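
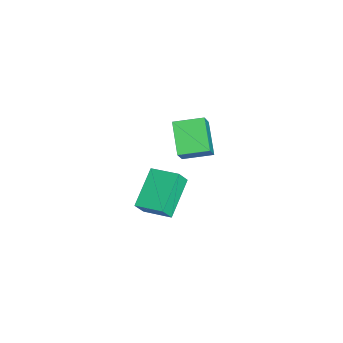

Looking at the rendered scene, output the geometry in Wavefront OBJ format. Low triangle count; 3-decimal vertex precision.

v 3.411 -1.814 -1.293
v 1.697 -1.203 -0.284
v 4.058 -0.535 -0.966
v 2.345 0.075 0.043
v 3.735 -2.175 -0.523
v 2.022 -1.565 0.486
v 4.383 -0.897 -0.196
v 2.669 -0.286 0.813
v -1.595 -0.358 -2.483
v -3.071 -0.68 -1.432
v -1.713 1.129 -2.193
v -3.189 0.807 -1.143
v -0.671 -0.527 -1.237
v -2.147 -0.849 -0.187
v -0.789 0.96 -0.948
v -2.265 0.638 0.103
f 2 4 1
f 5 2 1
f 1 4 3
f 3 5 1
f 2 8 4
f 6 2 5
f 6 8 2
f 4 8 3
f 7 5 3
f 3 8 7
f 7 6 5
f 8 6 7
f 10 12 9
f 13 10 9
f 9 12 11
f 11 13 9
f 10 16 12
f 14 10 13
f 14 16 10
f 12 16 11
f 15 13 11
f 11 16 15
f 15 14 13
f 16 14 15



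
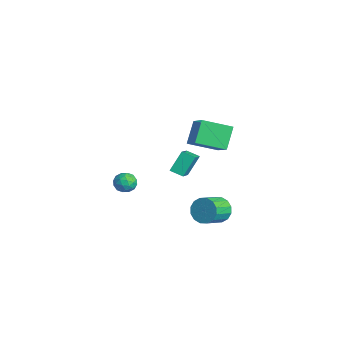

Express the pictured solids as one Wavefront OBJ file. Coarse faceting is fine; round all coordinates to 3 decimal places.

v 0.723 2.07 4.34
v 2.36 1.954 5.43
v 1.253 3.766 3.726
v 2.889 3.65 4.817
v 1.511 1.37 3.083
v 3.147 1.254 4.174
v 2.04 3.066 2.47
v 3.677 2.95 3.56
v -0.16 0.932 -0.188
v -0.515 1.814 1.023
v -1.798 1.835 -1.326
v -2.154 2.718 -0.115
v 0.394 1.562 -0.485
v 0.038 2.445 0.726
v -1.245 2.466 -1.623
v -1.6 3.348 -0.412
v 1.09 3.52 -3.431
v 1.725 3.503 -4.111
v 2.444 2.283 -3.409
v 1.81 2.3 -2.729
v 1.906 3.8 -3.779
v 2.625 2.581 -3.077
v 1.868 4.023 -3.354
v 2.588 2.804 -2.652
v 1.623 4.111 -2.949
v 2.342 2.892 -2.248
v 1.234 4.04 -2.674
v 1.954 2.821 -1.972
v 0.807 3.83 -2.601
v 1.527 2.611 -1.899
v 0.456 3.537 -2.751
v 1.175 2.317 -2.049
v 0.275 3.239 -3.083
v 0.994 2.02 -2.381
v 0.312 3.016 -3.508
v 1.032 1.797 -2.806
v 0.558 2.928 -3.912
v 1.277 1.709 -3.211
v 0.946 2.999 -4.188
v 1.666 1.78 -3.486
v 1.373 3.209 -4.261
v 2.093 1.99 -3.559
v -2.222 -0.947 -1.293
v -1.516 -0.679 -1.432
v -2.024 -1.881 -2.088
v -1.318 -1.613 -2.227
v -1.486 -1.916 -1.542
v -1.608 -1.339 -1.051
v -1.932 -1.221 -2.469
v -2.054 -0.644 -1.978
v -1.337 -0.848 -2.159
v -1.061 -1.278 -1.586
v -2.479 -1.282 -1.934
v -2.203 -1.712 -1.361
v -1.886 -0.731 -1.293
v -1.654 -1.829 -2.227
v -1.752 -2.007 -1.825
v -1.337 -1.849 -1.907
v -1.94 -1.119 -1.069
v -1.525 -0.962 -1.15
v -1.507 -1.689 -1.215
v -2.015 -1.598 -2.37
v -1.6 -1.441 -2.451
v -2.203 -0.711 -1.613
v -1.788 -0.553 -1.695
v -2.033 -0.871 -2.305
v -1.366 -0.673 -1.802
v -1.25 -1.222 -2.269
v -1.611 -0.991 -2.411
v -1.683 -0.652 -2.122
v -1.204 -0.926 -1.465
v -1.088 -1.474 -1.932
v -1.186 -1.653 -1.53
v -1.258 -1.314 -1.241
v -1.099 -1.025 -1.892
v -2.452 -1.086 -1.588
v -2.336 -1.634 -2.055
v -2.282 -1.246 -2.279
v -2.354 -0.907 -1.99
v -2.29 -1.338 -1.251
v -2.174 -1.887 -1.718
v -1.857 -1.908 -1.398
v -1.929 -1.569 -1.109
v -2.441 -1.535 -1.628
f 2 4 1
f 5 2 1
f 1 4 3
f 3 5 1
f 2 8 4
f 6 2 5
f 6 8 2
f 4 8 3
f 7 5 3
f 3 8 7
f 7 6 5
f 8 6 7
f 10 12 9
f 13 10 9
f 9 12 11
f 11 13 9
f 10 16 12
f 14 10 13
f 14 16 10
f 12 16 11
f 15 13 11
f 11 16 15
f 15 14 13
f 16 14 15
f 18 17 21
f 18 21 19
f 19 21 22
f 19 22 20
f 21 17 23
f 21 23 22
f 22 23 24
f 22 24 20
f 23 17 25
f 23 25 24
f 24 25 26
f 24 26 20
f 25 17 27
f 25 27 26
f 26 27 28
f 26 28 20
f 27 17 29
f 27 29 28
f 28 29 30
f 28 30 20
f 29 17 31
f 29 31 30
f 30 31 32
f 30 32 20
f 31 17 33
f 31 33 32
f 32 33 34
f 32 34 20
f 33 17 35
f 33 35 34
f 34 35 36
f 34 36 20
f 35 17 37
f 35 37 36
f 36 37 38
f 36 38 20
f 37 17 39
f 37 39 38
f 38 39 40
f 38 40 20
f 39 17 41
f 39 41 40
f 40 41 42
f 40 42 20
f 41 17 18
f 41 18 42
f 42 18 19
f 42 19 20
f 43 80 59
f 80 54 83
f 59 83 48
f 80 83 59
f 43 59 55
f 59 48 60
f 55 60 44
f 59 60 55
f 43 55 64
f 55 44 65
f 64 65 50
f 55 65 64
f 43 64 76
f 64 50 79
f 76 79 53
f 64 79 76
f 43 76 80
f 76 53 84
f 80 84 54
f 76 84 80
f 44 60 71
f 60 48 74
f 71 74 52
f 60 74 71
f 48 83 61
f 83 54 82
f 61 82 47
f 83 82 61
f 54 84 81
f 84 53 77
f 81 77 45
f 84 77 81
f 53 79 78
f 79 50 66
f 78 66 49
f 79 66 78
f 50 65 70
f 65 44 67
f 70 67 51
f 65 67 70
f 46 72 58
f 72 52 73
f 58 73 47
f 72 73 58
f 46 58 56
f 58 47 57
f 56 57 45
f 58 57 56
f 46 56 63
f 56 45 62
f 63 62 49
f 56 62 63
f 46 63 68
f 63 49 69
f 68 69 51
f 63 69 68
f 46 68 72
f 68 51 75
f 72 75 52
f 68 75 72
f 47 73 61
f 73 52 74
f 61 74 48
f 73 74 61
f 45 57 81
f 57 47 82
f 81 82 54
f 57 82 81
f 49 62 78
f 62 45 77
f 78 77 53
f 62 77 78
f 51 69 70
f 69 49 66
f 70 66 50
f 69 66 70
f 52 75 71
f 75 51 67
f 71 67 44
f 75 67 71



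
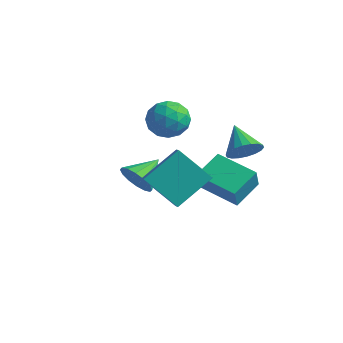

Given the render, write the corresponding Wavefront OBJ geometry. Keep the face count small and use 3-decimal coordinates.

v -1.479 -0.068 1.356
v -0.901 0.722 1.821
v -0.899 -1.202 2.559
v -0.321 -0.412 3.024
v -1.403 -0.394 3.076
v -1.761 0.307 2.332
v -0.039 -0.787 2.048
v -0.397 -0.086 1.304
v -0.011 0.277 2.249
v -0.854 0.52 2.884
v -0.946 -1 1.496
v -1.789 -0.757 2.131
v -1.241 0.427 1.483
v -0.559 -0.907 2.897
v -1.195 -0.896 2.928
v -0.855 -0.432 3.201
v -1.747 0.183 1.783
v -1.407 0.647 2.057
v -1.702 -0.009 2.794
v -0.393 -1.127 2.323
v -0.053 -0.663 2.597
v -0.945 -0.048 1.179
v -0.605 0.416 1.452
v -0.098 -0.471 1.586
v -0.378 0.629 2.008
v -0.037 -0.037 2.715
v 0.129 -0.257 2.141
v -0.082 0.155 1.704
v -0.874 0.772 2.381
v -0.533 0.105 3.088
v -1.169 0.116 3.118
v -1.379 0.528 2.681
v -0.351 0.511 2.632
v -1.267 -0.585 1.292
v -0.926 -1.252 1.999
v -0.421 -1.008 1.699
v -0.631 -0.596 1.262
v -1.763 -0.443 1.665
v -1.422 -1.109 2.372
v -1.718 -0.635 2.676
v -1.929 -0.223 2.239
v -1.449 -0.991 1.748
v 0.367 -4.013 1.008
v 1.023 -2.341 2.171
v 1.956 -3.736 -0.288
v 2.613 -2.064 0.875
v 0.867 -4.556 1.505
v 1.524 -2.884 2.668
v 2.457 -4.279 0.209
v 3.113 -2.607 1.372
v 3.141 -0.132 1.642
v 3.774 0.329 2.043
v 2.039 0.672 2.458
v 3.697 0.545 1.725
v 3.51 0.627 1.391
v 3.249 0.558 1.107
v 2.967 0.353 0.929
v 2.72 0.052 0.892
v 2.556 -0.286 1.003
v 2.508 -0.593 1.241
v 2.585 -0.809 1.558
v 2.772 -0.891 1.892
v 3.033 -0.823 2.176
v 3.315 -0.618 2.355
v 3.562 -0.316 2.392
v 3.726 0.021 2.281
v -0.142 1.144 -2.953
v 0.012 0.678 -1.782
v 0.014 2.696 -2.356
v 0.167 2.23 -1.185
v 2.033 1.05 -3.275
v 2.186 0.584 -2.104
v 2.188 2.602 -2.678
v 2.342 2.136 -1.507
v -2.79 -0.158 -2.814
v -2.507 -0.574 -1.973
v -2.55 1.318 -2.166
v -2.081 -0.523 -2.245
v -1.845 -0.375 -2.669
v -1.863 -0.169 -3.132
v -2.128 0.04 -3.51
v -2.571 0.196 -3.702
v -3.073 0.258 -3.656
v -3.498 0.207 -3.384
v -3.734 0.059 -2.96
v -3.717 -0.147 -2.497
v -3.451 -0.356 -2.119
v -3.008 -0.512 -1.927
f 1 38 17
f 38 12 41
f 17 41 6
f 38 41 17
f 1 17 13
f 17 6 18
f 13 18 2
f 17 18 13
f 1 13 22
f 13 2 23
f 22 23 8
f 13 23 22
f 1 22 34
f 22 8 37
f 34 37 11
f 22 37 34
f 1 34 38
f 34 11 42
f 38 42 12
f 34 42 38
f 2 18 29
f 18 6 32
f 29 32 10
f 18 32 29
f 6 41 19
f 41 12 40
f 19 40 5
f 41 40 19
f 12 42 39
f 42 11 35
f 39 35 3
f 42 35 39
f 11 37 36
f 37 8 24
f 36 24 7
f 37 24 36
f 8 23 28
f 23 2 25
f 28 25 9
f 23 25 28
f 4 30 16
f 30 10 31
f 16 31 5
f 30 31 16
f 4 16 14
f 16 5 15
f 14 15 3
f 16 15 14
f 4 14 21
f 14 3 20
f 21 20 7
f 14 20 21
f 4 21 26
f 21 7 27
f 26 27 9
f 21 27 26
f 4 26 30
f 26 9 33
f 30 33 10
f 26 33 30
f 5 31 19
f 31 10 32
f 19 32 6
f 31 32 19
f 3 15 39
f 15 5 40
f 39 40 12
f 15 40 39
f 7 20 36
f 20 3 35
f 36 35 11
f 20 35 36
f 9 27 28
f 27 7 24
f 28 24 8
f 27 24 28
f 10 33 29
f 33 9 25
f 29 25 2
f 33 25 29
f 44 46 43
f 47 44 43
f 43 46 45
f 45 47 43
f 44 50 46
f 48 44 47
f 48 50 44
f 46 50 45
f 49 47 45
f 45 50 49
f 49 48 47
f 50 48 49
f 52 51 54
f 52 54 53
f 54 51 55
f 54 55 53
f 55 51 56
f 55 56 53
f 56 51 57
f 56 57 53
f 57 51 58
f 57 58 53
f 58 51 59
f 58 59 53
f 59 51 60
f 59 60 53
f 60 51 61
f 60 61 53
f 61 51 62
f 61 62 53
f 62 51 63
f 62 63 53
f 63 51 64
f 63 64 53
f 64 51 65
f 64 65 53
f 65 51 66
f 65 66 53
f 66 51 52
f 66 52 53
f 68 70 67
f 71 68 67
f 67 70 69
f 69 71 67
f 68 74 70
f 72 68 71
f 72 74 68
f 70 74 69
f 73 71 69
f 69 74 73
f 73 72 71
f 74 72 73
f 76 75 78
f 76 78 77
f 78 75 79
f 78 79 77
f 79 75 80
f 79 80 77
f 80 75 81
f 80 81 77
f 81 75 82
f 81 82 77
f 82 75 83
f 82 83 77
f 83 75 84
f 83 84 77
f 84 75 85
f 84 85 77
f 85 75 86
f 85 86 77
f 86 75 87
f 86 87 77
f 87 75 88
f 87 88 77
f 88 75 76
f 88 76 77



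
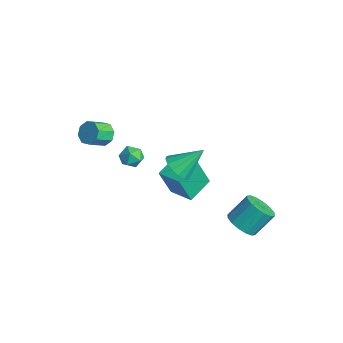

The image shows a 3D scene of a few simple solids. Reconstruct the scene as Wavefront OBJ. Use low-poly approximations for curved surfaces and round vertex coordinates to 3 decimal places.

v 0.395 -2.978 3.812
v 0.772 -2.514 3.298
v 1.428 -2.986 4.562
v 1.805 -2.522 4.048
v 1.201 -2.237 4.467
v 0.563 -2.232 4.004
v 1.637 -3.268 3.856
v 0.999 -3.263 3.393
v 1.54 -2.693 3.325
v 1.27 -2.056 3.703
v 0.93 -3.444 4.157
v 0.66 -2.807 4.535
v -1.051 0.704 -2.568
v -1.096 -0.059 -0.548
v -1.738 2.245 -2.002
v -1.783 1.482 0.018
v 0.443 1.278 -2.318
v 0.398 0.515 -0.298
v -0.244 2.819 -1.752
v -0.289 2.056 0.268
v 3.74 2.815 -2.406
v 4.432 2.248 -1.896
v 4.472 3.457 -0.604
v 3.78 4.025 -1.114
v 4.72 2.57 -2.207
v 4.761 3.78 -0.916
v 4.746 2.958 -2.571
v 4.787 4.168 -1.28
v 4.502 3.308 -2.892
v 4.543 4.518 -1.6
v 4.054 3.526 -3.081
v 4.095 4.736 -1.79
v 3.522 3.553 -3.09
v 3.562 4.763 -1.799
v 3.048 3.383 -2.916
v 3.088 4.592 -1.624
v 2.759 3.06 -2.604
v 2.8 4.27 -1.313
v 2.733 2.672 -2.24
v 2.774 3.882 -0.949
v 2.977 2.322 -1.92
v 3.018 3.532 -0.628
v 3.425 2.104 -1.73
v 3.466 3.314 -0.439
v 3.958 2.077 -1.721
v 3.998 3.287 -0.43
v -3.983 -2.19 1.601
v -3.463 -1.756 2.064
v -3.217 -2.835 2.801
v -3.737 -3.27 2.339
v -4.051 -1.74 2.283
v -3.805 -2.819 3.021
v -4.599 -1.988 2.103
v -4.353 -3.067 2.841
v -4.786 -2.354 1.629
v -4.54 -3.433 2.367
v -4.503 -2.625 1.139
v -4.257 -3.704 1.876
v -3.915 -2.641 0.919
v -3.669 -3.72 1.657
v -3.367 -2.393 1.099
v -3.121 -3.472 1.837
v -3.18 -2.027 1.573
v -2.934 -3.106 2.311
v 1.98 -0.348 2.664
v 2.778 -0.071 2.148
v 2.32 1.108 3.976
v 2.39 0.2 1.949
v 1.893 0.323 1.941
v 1.419 0.266 2.127
v 1.095 0.045 2.457
v 1.008 -0.282 2.842
v 1.181 -0.626 3.18
v 1.569 -0.896 3.379
v 2.066 -1.02 3.386
v 2.54 -0.963 3.2
v 2.864 -0.742 2.871
v 2.951 -0.415 2.486
f 1 12 6
f 1 6 2
f 1 2 8
f 1 8 11
f 1 11 12
f 2 6 10
f 6 12 5
f 12 11 3
f 11 8 7
f 8 2 9
f 4 10 5
f 4 5 3
f 4 3 7
f 4 7 9
f 4 9 10
f 5 10 6
f 3 5 12
f 7 3 11
f 9 7 8
f 10 9 2
f 14 16 13
f 17 14 13
f 13 16 15
f 15 17 13
f 14 20 16
f 18 14 17
f 18 20 14
f 16 20 15
f 19 17 15
f 15 20 19
f 19 18 17
f 20 18 19
f 22 21 25
f 22 25 23
f 23 25 26
f 23 26 24
f 25 21 27
f 25 27 26
f 26 27 28
f 26 28 24
f 27 21 29
f 27 29 28
f 28 29 30
f 28 30 24
f 29 21 31
f 29 31 30
f 30 31 32
f 30 32 24
f 31 21 33
f 31 33 32
f 32 33 34
f 32 34 24
f 33 21 35
f 33 35 34
f 34 35 36
f 34 36 24
f 35 21 37
f 35 37 36
f 36 37 38
f 36 38 24
f 37 21 39
f 37 39 38
f 38 39 40
f 38 40 24
f 39 21 41
f 39 41 40
f 40 41 42
f 40 42 24
f 41 21 43
f 41 43 42
f 42 43 44
f 42 44 24
f 43 21 45
f 43 45 44
f 44 45 46
f 44 46 24
f 45 21 22
f 45 22 46
f 46 22 23
f 46 23 24
f 48 47 51
f 48 51 49
f 49 51 52
f 49 52 50
f 51 47 53
f 51 53 52
f 52 53 54
f 52 54 50
f 53 47 55
f 53 55 54
f 54 55 56
f 54 56 50
f 55 47 57
f 55 57 56
f 56 57 58
f 56 58 50
f 57 47 59
f 57 59 58
f 58 59 60
f 58 60 50
f 59 47 61
f 59 61 60
f 60 61 62
f 60 62 50
f 61 47 63
f 61 63 62
f 62 63 64
f 62 64 50
f 63 47 48
f 63 48 64
f 64 48 49
f 64 49 50
f 66 65 68
f 66 68 67
f 68 65 69
f 68 69 67
f 69 65 70
f 69 70 67
f 70 65 71
f 70 71 67
f 71 65 72
f 71 72 67
f 72 65 73
f 72 73 67
f 73 65 74
f 73 74 67
f 74 65 75
f 74 75 67
f 75 65 76
f 75 76 67
f 76 65 77
f 76 77 67
f 77 65 78
f 77 78 67
f 78 65 66
f 78 66 67



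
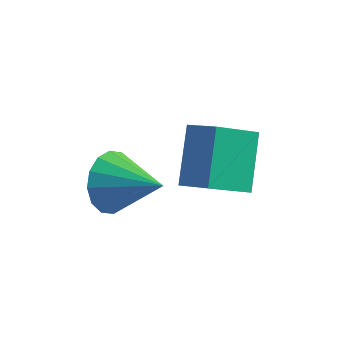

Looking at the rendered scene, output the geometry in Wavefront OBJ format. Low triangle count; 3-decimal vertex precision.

v 0.447 -3.309 2.348
v 1.352 -3.58 2.807
v 0.152 -2.06 3.667
v 1.057 -2.33 4.125
v 1.203 -2.23 1.495
v 2.108 -2.5 1.953
v 0.908 -0.98 2.813
v 1.813 -1.251 3.272
v -1.833 -2.442 0.866
v -1.443 -1.935 0.097
v -0.247 -2.678 1.514
v -1.538 -1.577 0.459
v -1.712 -1.451 0.93
v -1.918 -1.591 1.383
v -2.102 -1.958 1.698
v -2.213 -2.455 1.79
v -2.223 -2.949 1.634
v -2.128 -3.306 1.272
v -1.954 -3.433 0.801
v -1.748 -3.293 0.348
v -1.564 -2.926 0.033
v -1.453 -2.429 -0.059
f 2 4 1
f 5 2 1
f 1 4 3
f 3 5 1
f 2 8 4
f 6 2 5
f 6 8 2
f 4 8 3
f 7 5 3
f 3 8 7
f 7 6 5
f 8 6 7
f 10 9 12
f 10 12 11
f 12 9 13
f 12 13 11
f 13 9 14
f 13 14 11
f 14 9 15
f 14 15 11
f 15 9 16
f 15 16 11
f 16 9 17
f 16 17 11
f 17 9 18
f 17 18 11
f 18 9 19
f 18 19 11
f 19 9 20
f 19 20 11
f 20 9 21
f 20 21 11
f 21 9 22
f 21 22 11
f 22 9 10
f 22 10 11



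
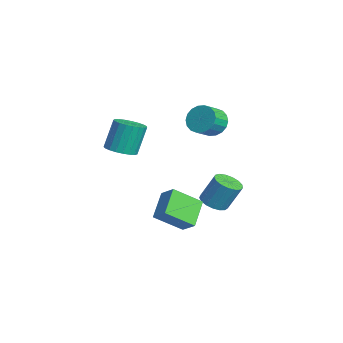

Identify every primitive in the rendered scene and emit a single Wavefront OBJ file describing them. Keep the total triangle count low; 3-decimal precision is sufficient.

v -4.136 3.072 2.337
v -3.743 2.758 1.519
v -3.131 1.894 2.146
v -3.524 2.208 2.963
v -3.463 3.052 1.652
v -2.851 2.188 2.279
v -3.317 3.351 1.921
v -2.705 2.486 2.547
v -3.332 3.594 2.272
v -2.721 2.729 2.898
v -3.507 3.733 2.636
v -2.896 2.869 3.262
v -3.807 3.742 2.941
v -3.195 2.878 3.567
v -4.171 3.618 3.126
v -3.56 2.754 3.752
v -4.529 3.386 3.154
v -3.917 2.522 3.781
v -4.809 3.092 3.021
v -4.197 2.228 3.648
v -4.955 2.794 2.753
v -4.343 1.929 3.379
v -4.939 2.551 2.402
v -4.328 1.686 3.028
v -4.764 2.411 2.038
v -4.153 1.547 2.664
v -4.465 2.402 1.733
v -3.853 1.538 2.359
v -4.1 2.526 1.548
v -3.489 1.662 2.174
v -2.091 2.575 -2.727
v -1.258 2.68 -2.913
v -0.996 3.429 -1.319
v -1.829 3.325 -1.133
v -1.433 3.027 -3.047
v -1.172 3.777 -1.454
v -1.759 3.271 -3.108
v -1.498 4.02 -1.515
v -2.161 3.355 -3.082
v -1.9 4.105 -1.489
v -2.547 3.261 -2.974
v -2.286 4.01 -1.381
v -2.828 3.009 -2.81
v -2.567 3.759 -1.217
v -2.941 2.659 -2.626
v -2.679 3.408 -1.033
v -2.858 2.289 -2.466
v -2.597 3.038 -0.873
v -2.6 1.984 -2.365
v -2.339 2.734 -0.772
v -2.225 1.815 -2.347
v -1.964 2.565 -0.754
v -1.82 1.82 -2.416
v -1.558 2.57 -0.823
v -1.476 1.999 -2.556
v -1.214 2.748 -0.963
v -1.273 2.309 -2.735
v -1.012 3.058 -1.142
v 0.403 -3.018 3.105
v 1.271 -3.085 3.294
v 0.944 -2.489 5.004
v 0.077 -2.422 4.815
v 1.246 -2.737 3.168
v 0.919 -2.142 4.878
v 1.075 -2.439 3.032
v 0.748 -1.843 4.742
v 0.789 -2.24 2.908
v 0.462 -1.645 4.618
v 0.435 -2.176 2.818
v 0.109 -1.581 4.528
v 0.077 -2.257 2.778
v -0.25 -1.662 4.488
v -0.226 -2.47 2.794
v -0.552 -1.875 4.504
v -0.419 -2.778 2.864
v -0.746 -2.182 4.574
v -0.47 -3.127 2.976
v -0.797 -2.531 4.686
v -0.371 -3.457 3.11
v -0.697 -2.862 4.82
v -0.137 -3.711 3.243
v -0.464 -3.116 4.953
v 0.19 -3.846 3.352
v -0.137 -3.25 5.062
v 0.554 -3.837 3.419
v 0.227 -3.241 5.129
v 0.892 -3.686 3.431
v 0.565 -3.091 5.141
v 1.145 -3.42 3.387
v 0.819 -2.825 5.097
v 1.765 0.318 -0.664
v 1.719 -1.212 0.428
v 2.525 0.748 -0.028
v 2.479 -0.782 1.063
v 3.001 -0.418 -1.643
v 2.955 -1.948 -0.552
v 3.761 0.012 -1.008
v 3.715 -1.518 0.084
f 2 1 5
f 2 5 3
f 3 5 6
f 3 6 4
f 5 1 7
f 5 7 6
f 6 7 8
f 6 8 4
f 7 1 9
f 7 9 8
f 8 9 10
f 8 10 4
f 9 1 11
f 9 11 10
f 10 11 12
f 10 12 4
f 11 1 13
f 11 13 12
f 12 13 14
f 12 14 4
f 13 1 15
f 13 15 14
f 14 15 16
f 14 16 4
f 15 1 17
f 15 17 16
f 16 17 18
f 16 18 4
f 17 1 19
f 17 19 18
f 18 19 20
f 18 20 4
f 19 1 21
f 19 21 20
f 20 21 22
f 20 22 4
f 21 1 23
f 21 23 22
f 22 23 24
f 22 24 4
f 23 1 25
f 23 25 24
f 24 25 26
f 24 26 4
f 25 1 27
f 25 27 26
f 26 27 28
f 26 28 4
f 27 1 29
f 27 29 28
f 28 29 30
f 28 30 4
f 29 1 2
f 29 2 30
f 30 2 3
f 30 3 4
f 32 31 35
f 32 35 33
f 33 35 36
f 33 36 34
f 35 31 37
f 35 37 36
f 36 37 38
f 36 38 34
f 37 31 39
f 37 39 38
f 38 39 40
f 38 40 34
f 39 31 41
f 39 41 40
f 40 41 42
f 40 42 34
f 41 31 43
f 41 43 42
f 42 43 44
f 42 44 34
f 43 31 45
f 43 45 44
f 44 45 46
f 44 46 34
f 45 31 47
f 45 47 46
f 46 47 48
f 46 48 34
f 47 31 49
f 47 49 48
f 48 49 50
f 48 50 34
f 49 31 51
f 49 51 50
f 50 51 52
f 50 52 34
f 51 31 53
f 51 53 52
f 52 53 54
f 52 54 34
f 53 31 55
f 53 55 54
f 54 55 56
f 54 56 34
f 55 31 57
f 55 57 56
f 56 57 58
f 56 58 34
f 57 31 32
f 57 32 58
f 58 32 33
f 58 33 34
f 60 59 63
f 60 63 61
f 61 63 64
f 61 64 62
f 63 59 65
f 63 65 64
f 64 65 66
f 64 66 62
f 65 59 67
f 65 67 66
f 66 67 68
f 66 68 62
f 67 59 69
f 67 69 68
f 68 69 70
f 68 70 62
f 69 59 71
f 69 71 70
f 70 71 72
f 70 72 62
f 71 59 73
f 71 73 72
f 72 73 74
f 72 74 62
f 73 59 75
f 73 75 74
f 74 75 76
f 74 76 62
f 75 59 77
f 75 77 76
f 76 77 78
f 76 78 62
f 77 59 79
f 77 79 78
f 78 79 80
f 78 80 62
f 79 59 81
f 79 81 80
f 80 81 82
f 80 82 62
f 81 59 83
f 81 83 82
f 82 83 84
f 82 84 62
f 83 59 85
f 83 85 84
f 84 85 86
f 84 86 62
f 85 59 87
f 85 87 86
f 86 87 88
f 86 88 62
f 87 59 89
f 87 89 88
f 88 89 90
f 88 90 62
f 89 59 60
f 89 60 90
f 90 60 61
f 90 61 62
f 92 94 91
f 95 92 91
f 91 94 93
f 93 95 91
f 92 98 94
f 96 92 95
f 96 98 92
f 94 98 93
f 97 95 93
f 93 98 97
f 97 96 95
f 98 96 97



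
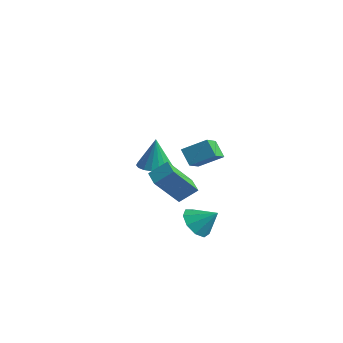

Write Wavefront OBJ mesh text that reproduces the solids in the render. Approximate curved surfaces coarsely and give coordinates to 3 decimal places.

v -4.027 2.392 -2.864
v -3.332 2.824 -2.905
v -3.953 2.428 -1.216
v -3.588 3.083 -2.899
v -3.932 3.206 -2.886
v -4.294 3.167 -2.869
v -4.604 2.975 -2.851
v -4.799 2.667 -2.835
v -4.842 2.305 -2.825
v -4.723 1.959 -2.823
v -4.466 1.7 -2.829
v -4.123 1.578 -2.842
v -3.76 1.616 -2.859
v -3.451 1.809 -2.877
v -3.255 2.117 -2.893
v -3.213 2.479 -2.903
v -2.604 2.4 -4.019
v -2.697 1.121 -2.577
v -2.173 3.135 -3.34
v -2.265 1.856 -1.898
v -1.715 2.084 -4.242
v -1.807 0.805 -2.8
v -1.283 2.819 -3.563
v -1.376 1.54 -2.121
v 1.503 0.647 -3.898
v 2.128 0.118 -4.162
v 2.277 1.193 -3.162
v 2.113 0.598 -4.503
v 1.813 1.1 -4.56
v 1.367 1.39 -4.308
v 0.986 1.333 -3.864
v 0.846 0.954 -3.436
v 1.014 0.431 -3.224
v 1.411 0.009 -3.328
v 1.851 -0.114 -3.698
v 0.554 1.002 -0.043
v 1.295 1.796 0.575
v 1.159 0.996 -0.762
v 1.901 1.79 -0.144
v 1.099 0.13 0.424
v 1.841 0.924 1.042
v 1.705 0.124 -0.295
v 2.446 0.918 0.323
f 2 1 4
f 2 4 3
f 4 1 5
f 4 5 3
f 5 1 6
f 5 6 3
f 6 1 7
f 6 7 3
f 7 1 8
f 7 8 3
f 8 1 9
f 8 9 3
f 9 1 10
f 9 10 3
f 10 1 11
f 10 11 3
f 11 1 12
f 11 12 3
f 12 1 13
f 12 13 3
f 13 1 14
f 13 14 3
f 14 1 15
f 14 15 3
f 15 1 16
f 15 16 3
f 16 1 2
f 16 2 3
f 18 20 17
f 21 18 17
f 17 20 19
f 19 21 17
f 18 24 20
f 22 18 21
f 22 24 18
f 20 24 19
f 23 21 19
f 19 24 23
f 23 22 21
f 24 22 23
f 26 25 28
f 26 28 27
f 28 25 29
f 28 29 27
f 29 25 30
f 29 30 27
f 30 25 31
f 30 31 27
f 31 25 32
f 31 32 27
f 32 25 33
f 32 33 27
f 33 25 34
f 33 34 27
f 34 25 35
f 34 35 27
f 35 25 26
f 35 26 27
f 37 39 36
f 40 37 36
f 36 39 38
f 38 40 36
f 37 43 39
f 41 37 40
f 41 43 37
f 39 43 38
f 42 40 38
f 38 43 42
f 42 41 40
f 43 41 42



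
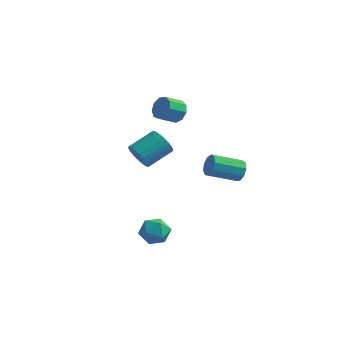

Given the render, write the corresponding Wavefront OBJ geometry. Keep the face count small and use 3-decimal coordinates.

v -0.859 1.656 3.243
v -0.369 1.704 3.847
v -1.051 0.932 4.462
v -1.541 0.884 3.857
v -0.749 2.076 3.891
v -1.431 1.303 4.506
v -1.181 2.251 3.632
v -1.864 1.478 4.246
v -1.463 2.147 3.19
v -2.145 1.375 3.805
v -1.461 1.814 2.773
v -2.143 1.042 3.388
v -1.178 1.408 2.576
v -1.86 0.635 3.191
v -0.746 1.117 2.691
v -1.428 0.344 3.305
v -0.366 1.079 3.064
v -1.048 0.306 3.678
v -0.217 1.311 3.52
v -0.899 0.538 4.135
v -0.554 -1.76 -3.309
v 0.243 -2.146 -3.698
v -1.423 -2.874 -3.982
v -0.626 -3.26 -4.371
v -0.768 -3.306 -3.415
v -0.232 -2.618 -2.999
v -0.948 -2.402 -4.681
v -0.412 -1.714 -4.265
v -0.001 -2.543 -4.546
v 0.11 -3.102 -3.764
v -1.29 -1.918 -3.916
v -1.179 -2.477 -3.134
v -3.053 1.262 -0.742
v -2.539 1.298 -1.48
v -1.594 2.635 -0.757
v -2.107 2.598 -0.018
v -2.795 1.524 -1.563
v -1.85 2.861 -0.84
v -3.09 1.71 -1.521
v -2.145 3.047 -0.798
v -3.379 1.827 -1.361
v -2.434 3.164 -0.637
v -3.619 1.859 -1.106
v -2.674 3.196 -0.382
v -3.772 1.799 -0.796
v -2.827 3.136 -0.072
v -3.816 1.658 -0.477
v -2.871 2.995 0.246
v -3.744 1.456 -0.199
v -2.798 2.793 0.524
v -3.566 1.225 -0.003
v -2.621 2.562 0.72
v -3.31 0.999 0.08
v -2.365 2.336 0.803
v -3.015 0.813 0.038
v -2.07 2.15 0.761
v -2.726 0.696 -0.123
v -1.781 2.033 0.601
v -2.486 0.664 -0.378
v -1.541 2.001 0.346
v -2.333 0.724 -0.688
v -1.388 2.061 0.036
v -2.289 0.865 -1.006
v -1.344 2.202 -0.283
v -2.362 1.067 -1.284
v -1.416 2.404 -0.561
v 2.779 1.826 -0.863
v 3.228 1.517 -0.377
v 1.749 0.544 0.368
v 1.301 0.854 -0.117
v 3.042 1.942 -0.191
v 1.564 0.969 0.554
v 2.733 2.312 -0.32
v 1.255 1.34 0.425
v 2.446 2.456 -0.702
v 0.968 1.483 0.043
v 2.315 2.305 -1.16
v 0.836 1.332 -0.415
v 2.401 1.93 -1.478
v 0.922 0.957 -0.733
v 2.664 1.506 -1.509
v 1.186 0.534 -0.763
v 2.981 1.233 -1.237
v 1.503 0.26 -0.491
v 3.204 1.237 -0.79
v 1.725 0.264 -0.045
f 2 1 5
f 2 5 3
f 3 5 6
f 3 6 4
f 5 1 7
f 5 7 6
f 6 7 8
f 6 8 4
f 7 1 9
f 7 9 8
f 8 9 10
f 8 10 4
f 9 1 11
f 9 11 10
f 10 11 12
f 10 12 4
f 11 1 13
f 11 13 12
f 12 13 14
f 12 14 4
f 13 1 15
f 13 15 14
f 14 15 16
f 14 16 4
f 15 1 17
f 15 17 16
f 16 17 18
f 16 18 4
f 17 1 19
f 17 19 18
f 18 19 20
f 18 20 4
f 19 1 2
f 19 2 20
f 20 2 3
f 20 3 4
f 21 32 26
f 21 26 22
f 21 22 28
f 21 28 31
f 21 31 32
f 22 26 30
f 26 32 25
f 32 31 23
f 31 28 27
f 28 22 29
f 24 30 25
f 24 25 23
f 24 23 27
f 24 27 29
f 24 29 30
f 25 30 26
f 23 25 32
f 27 23 31
f 29 27 28
f 30 29 22
f 34 33 37
f 34 37 35
f 35 37 38
f 35 38 36
f 37 33 39
f 37 39 38
f 38 39 40
f 38 40 36
f 39 33 41
f 39 41 40
f 40 41 42
f 40 42 36
f 41 33 43
f 41 43 42
f 42 43 44
f 42 44 36
f 43 33 45
f 43 45 44
f 44 45 46
f 44 46 36
f 45 33 47
f 45 47 46
f 46 47 48
f 46 48 36
f 47 33 49
f 47 49 48
f 48 49 50
f 48 50 36
f 49 33 51
f 49 51 50
f 50 51 52
f 50 52 36
f 51 33 53
f 51 53 52
f 52 53 54
f 52 54 36
f 53 33 55
f 53 55 54
f 54 55 56
f 54 56 36
f 55 33 57
f 55 57 56
f 56 57 58
f 56 58 36
f 57 33 59
f 57 59 58
f 58 59 60
f 58 60 36
f 59 33 61
f 59 61 60
f 60 61 62
f 60 62 36
f 61 33 63
f 61 63 62
f 62 63 64
f 62 64 36
f 63 33 65
f 63 65 64
f 64 65 66
f 64 66 36
f 65 33 34
f 65 34 66
f 66 34 35
f 66 35 36
f 68 67 71
f 68 71 69
f 69 71 72
f 69 72 70
f 71 67 73
f 71 73 72
f 72 73 74
f 72 74 70
f 73 67 75
f 73 75 74
f 74 75 76
f 74 76 70
f 75 67 77
f 75 77 76
f 76 77 78
f 76 78 70
f 77 67 79
f 77 79 78
f 78 79 80
f 78 80 70
f 79 67 81
f 79 81 80
f 80 81 82
f 80 82 70
f 81 67 83
f 81 83 82
f 82 83 84
f 82 84 70
f 83 67 85
f 83 85 84
f 84 85 86
f 84 86 70
f 85 67 68
f 85 68 86
f 86 68 69
f 86 69 70



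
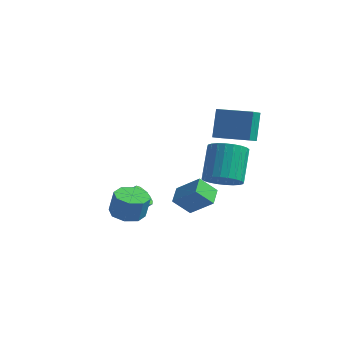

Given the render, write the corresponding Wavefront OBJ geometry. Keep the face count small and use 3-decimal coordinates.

v -0.821 -0.008 -3.326
v -0.134 0.555 -3.522
v 0.288 0.492 -2.231
v -0.399 -0.072 -2.034
v -0.707 0.895 -3.319
v -0.285 0.831 -2.027
v -1.347 0.705 -3.119
v -0.925 0.642 -1.827
v -1.679 0.098 -3.04
v -1.257 0.034 -1.749
v -1.508 -0.572 -3.129
v -1.086 -0.635 -1.838
v -0.935 -0.911 -3.333
v -0.513 -0.975 -2.041
v -0.295 -0.722 -3.533
v 0.127 -0.785 -2.241
v 0.037 -0.114 -3.611
v 0.459 -0.178 -2.32
v 3.01 1.861 2.119
v 2.758 2.391 3.746
v 2.638 2.796 1.756
v 2.386 3.327 3.383
v 4.714 2.553 2.157
v 4.462 3.084 3.784
v 4.342 3.489 1.794
v 4.09 4.019 3.421
v 0.574 3.22 -2.984
v 0.127 2.433 -2.108
v 1.849 3.506 -2.077
v 1.402 2.718 -1.201
v 1.118 2.362 -3.479
v 0.671 1.574 -2.603
v 2.393 2.647 -2.572
v 1.946 1.86 -1.696
v 3.952 1.572 -0.401
v 4.876 1.47 -0.032
v 4.292 2.486 1.71
v 3.368 2.588 1.341
v 4.906 1.811 -0.221
v 4.322 2.826 1.522
v 4.791 2.115 -0.436
v 4.207 3.13 1.306
v 4.549 2.336 -0.647
v 3.965 3.352 1.096
v 4.215 2.441 -0.82
v 3.631 3.457 0.923
v 3.842 2.414 -0.929
v 3.258 3.43 0.814
v 3.485 2.259 -0.958
v 2.901 3.275 0.785
v 3.199 1.999 -0.902
v 2.615 3.015 0.84
v 3.028 1.674 -0.77
v 2.444 2.69 0.972
v 2.998 1.334 -0.582
v 2.414 2.349 1.161
v 3.113 1.03 -0.366
v 2.529 2.045 1.376
v 3.355 0.808 -0.156
v 2.771 1.824 1.587
v 3.689 0.703 0.017
v 3.105 1.719 1.76
v 4.062 0.73 0.126
v 3.478 1.746 1.869
v 4.419 0.885 0.155
v 3.835 1.901 1.898
v 4.705 1.145 0.1
v 4.121 2.161 1.842
v -2.395 1.25 -3.661
v -1.999 1.452 -4.227
v -1.169 2.072 -3.425
v -1.565 1.87 -2.859
v -2.273 1.745 -4.17
v -1.444 2.365 -3.368
v -2.586 1.881 -3.951
v -1.757 2.501 -3.149
v -2.839 1.816 -3.64
v -2.009 2.437 -2.838
v -2.95 1.572 -3.335
v -2.121 2.192 -2.534
v -2.885 1.226 -3.134
v -2.056 1.846 -2.333
v -2.665 0.887 -3.101
v -1.835 1.507 -2.299
v -2.358 0.663 -3.245
v -1.529 1.284 -2.443
v -2.064 0.626 -3.521
v -1.234 1.246 -2.719
v -1.874 0.787 -3.842
v -1.044 1.407 -3.04
v -1.85 1.095 -4.105
v -1.02 1.715 -3.303
f 2 1 5
f 2 5 3
f 3 5 6
f 3 6 4
f 5 1 7
f 5 7 6
f 6 7 8
f 6 8 4
f 7 1 9
f 7 9 8
f 8 9 10
f 8 10 4
f 9 1 11
f 9 11 10
f 10 11 12
f 10 12 4
f 11 1 13
f 11 13 12
f 12 13 14
f 12 14 4
f 13 1 15
f 13 15 14
f 14 15 16
f 14 16 4
f 15 1 17
f 15 17 16
f 16 17 18
f 16 18 4
f 17 1 2
f 17 2 18
f 18 2 3
f 18 3 4
f 20 22 19
f 23 20 19
f 19 22 21
f 21 23 19
f 20 26 22
f 24 20 23
f 24 26 20
f 22 26 21
f 25 23 21
f 21 26 25
f 25 24 23
f 26 24 25
f 28 30 27
f 31 28 27
f 27 30 29
f 29 31 27
f 28 34 30
f 32 28 31
f 32 34 28
f 30 34 29
f 33 31 29
f 29 34 33
f 33 32 31
f 34 32 33
f 36 35 39
f 36 39 37
f 37 39 40
f 37 40 38
f 39 35 41
f 39 41 40
f 40 41 42
f 40 42 38
f 41 35 43
f 41 43 42
f 42 43 44
f 42 44 38
f 43 35 45
f 43 45 44
f 44 45 46
f 44 46 38
f 45 35 47
f 45 47 46
f 46 47 48
f 46 48 38
f 47 35 49
f 47 49 48
f 48 49 50
f 48 50 38
f 49 35 51
f 49 51 50
f 50 51 52
f 50 52 38
f 51 35 53
f 51 53 52
f 52 53 54
f 52 54 38
f 53 35 55
f 53 55 54
f 54 55 56
f 54 56 38
f 55 35 57
f 55 57 56
f 56 57 58
f 56 58 38
f 57 35 59
f 57 59 58
f 58 59 60
f 58 60 38
f 59 35 61
f 59 61 60
f 60 61 62
f 60 62 38
f 61 35 63
f 61 63 62
f 62 63 64
f 62 64 38
f 63 35 65
f 63 65 64
f 64 65 66
f 64 66 38
f 65 35 67
f 65 67 66
f 66 67 68
f 66 68 38
f 67 35 36
f 67 36 68
f 68 36 37
f 68 37 38
f 70 69 73
f 70 73 71
f 71 73 74
f 71 74 72
f 73 69 75
f 73 75 74
f 74 75 76
f 74 76 72
f 75 69 77
f 75 77 76
f 76 77 78
f 76 78 72
f 77 69 79
f 77 79 78
f 78 79 80
f 78 80 72
f 79 69 81
f 79 81 80
f 80 81 82
f 80 82 72
f 81 69 83
f 81 83 82
f 82 83 84
f 82 84 72
f 83 69 85
f 83 85 84
f 84 85 86
f 84 86 72
f 85 69 87
f 85 87 86
f 86 87 88
f 86 88 72
f 87 69 89
f 87 89 88
f 88 89 90
f 88 90 72
f 89 69 91
f 89 91 90
f 90 91 92
f 90 92 72
f 91 69 70
f 91 70 92
f 92 70 71
f 92 71 72



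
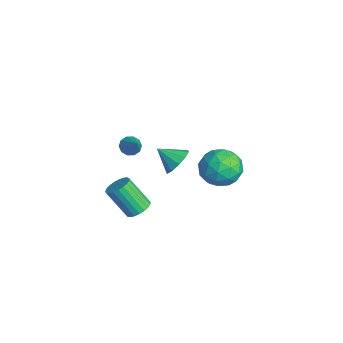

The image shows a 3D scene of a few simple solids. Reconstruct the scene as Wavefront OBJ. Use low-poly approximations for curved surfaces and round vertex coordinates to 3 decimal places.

v -2.483 -0.65 -3.927
v -1.839 -0.506 -3.57
v -2.513 -1.446 -1.976
v -3.157 -1.59 -2.333
v -2.012 -0.257 -3.496
v -2.686 -1.197 -1.902
v -2.266 -0.076 -3.497
v -2.939 -1.016 -1.902
v -2.557 0.006 -3.571
v -3.231 -0.934 -1.977
v -2.836 -0.025 -3.708
v -3.51 -0.966 -2.113
v -3.053 -0.165 -3.882
v -3.727 -1.105 -2.288
v -3.173 -0.388 -4.064
v -3.846 -1.329 -2.47
v -3.172 -0.657 -4.223
v -3.846 -1.597 -2.628
v -3.053 -0.924 -4.33
v -3.727 -1.865 -2.736
v -2.835 -1.144 -4.368
v -3.509 -2.085 -2.773
v -2.556 -1.279 -4.329
v -3.23 -2.219 -2.735
v -2.265 -1.304 -4.221
v -2.939 -2.245 -2.627
v -2.011 -1.217 -4.062
v -2.685 -2.157 -2.468
v -1.839 -1.031 -3.88
v -2.513 -1.972 -2.286
v -1.778 -0.78 -3.706
v -2.452 -1.72 -2.112
v -0.211 -1.613 3.148
v 0.046 -1.199 2.834
v 0.851 -1.527 4.132
v -0.179 -1.04 3.063
v -0.416 -1.1 3.325
v -0.575 -1.356 3.519
v -0.595 -1.71 3.572
v -0.469 -2.027 3.463
v -0.244 -2.186 3.234
v -0.006 -2.126 2.972
v 0.153 -1.87 2.777
v 0.173 -1.516 2.725
v -1.556 3.495 -1.217
v -1.002 4.395 -0.589
v -0.898 2.165 0.109
v -0.344 3.065 0.737
v -1.572 3 0.711
v -1.979 3.822 -0.109
v 0.079 2.738 -0.371
v -0.328 3.56 -1.191
v 0.009 3.928 -0.066
v -1.012 4.09 0.602
v -0.888 2.47 -1.082
v -1.909 2.632 -0.414
v -1.337 4.062 -1.02
v -0.563 2.498 0.54
v -1.285 2.46 0.524
v -0.959 2.989 0.893
v -1.911 3.725 -0.738
v -1.585 4.254 -0.368
v -1.92 3.434 0.395
v -0.315 2.306 -0.112
v 0.011 2.835 0.258
v -0.941 3.571 -1.373
v -0.615 4.1 -1.004
v 0.02 3.126 -0.875
v -0.417 4.316 -0.343
v -0.03 3.534 0.437
v 0.218 3.342 -0.214
v -0.021 3.825 -0.696
v -1.017 4.412 0.05
v -0.63 3.63 0.83
v -1.352 3.591 0.814
v -1.591 4.075 0.332
v -0.423 4.137 0.358
v -1.27 2.93 -1.31
v -0.883 2.148 -0.53
v -0.309 2.485 -0.812
v -0.548 2.969 -1.294
v -1.87 3.026 -0.917
v -1.483 2.244 -0.137
v -1.879 2.735 0.216
v -2.118 3.218 -0.266
v -1.477 2.423 -0.838
v -2.748 1.518 -0.824
v -1.975 1.002 -0.814
v -3.372 0.602 -0.036
v -1.951 1.367 -0.37
v -2.231 1.789 -0.1
v -2.709 2.109 -0.106
v -3.202 2.202 -0.387
v -3.522 2.035 -0.834
v -3.546 1.67 -1.278
v -3.265 1.248 -1.548
v -2.788 0.928 -1.542
v -2.295 0.835 -1.261
f 2 1 5
f 2 5 3
f 3 5 6
f 3 6 4
f 5 1 7
f 5 7 6
f 6 7 8
f 6 8 4
f 7 1 9
f 7 9 8
f 8 9 10
f 8 10 4
f 9 1 11
f 9 11 10
f 10 11 12
f 10 12 4
f 11 1 13
f 11 13 12
f 12 13 14
f 12 14 4
f 13 1 15
f 13 15 14
f 14 15 16
f 14 16 4
f 15 1 17
f 15 17 16
f 16 17 18
f 16 18 4
f 17 1 19
f 17 19 18
f 18 19 20
f 18 20 4
f 19 1 21
f 19 21 20
f 20 21 22
f 20 22 4
f 21 1 23
f 21 23 22
f 22 23 24
f 22 24 4
f 23 1 25
f 23 25 24
f 24 25 26
f 24 26 4
f 25 1 27
f 25 27 26
f 26 27 28
f 26 28 4
f 27 1 29
f 27 29 28
f 28 29 30
f 28 30 4
f 29 1 31
f 29 31 30
f 30 31 32
f 30 32 4
f 31 1 2
f 31 2 32
f 32 2 3
f 32 3 4
f 34 33 36
f 34 36 35
f 36 33 37
f 36 37 35
f 37 33 38
f 37 38 35
f 38 33 39
f 38 39 35
f 39 33 40
f 39 40 35
f 40 33 41
f 40 41 35
f 41 33 42
f 41 42 35
f 42 33 43
f 42 43 35
f 43 33 44
f 43 44 35
f 44 33 34
f 44 34 35
f 45 82 61
f 82 56 85
f 61 85 50
f 82 85 61
f 45 61 57
f 61 50 62
f 57 62 46
f 61 62 57
f 45 57 66
f 57 46 67
f 66 67 52
f 57 67 66
f 45 66 78
f 66 52 81
f 78 81 55
f 66 81 78
f 45 78 82
f 78 55 86
f 82 86 56
f 78 86 82
f 46 62 73
f 62 50 76
f 73 76 54
f 62 76 73
f 50 85 63
f 85 56 84
f 63 84 49
f 85 84 63
f 56 86 83
f 86 55 79
f 83 79 47
f 86 79 83
f 55 81 80
f 81 52 68
f 80 68 51
f 81 68 80
f 52 67 72
f 67 46 69
f 72 69 53
f 67 69 72
f 48 74 60
f 74 54 75
f 60 75 49
f 74 75 60
f 48 60 58
f 60 49 59
f 58 59 47
f 60 59 58
f 48 58 65
f 58 47 64
f 65 64 51
f 58 64 65
f 48 65 70
f 65 51 71
f 70 71 53
f 65 71 70
f 48 70 74
f 70 53 77
f 74 77 54
f 70 77 74
f 49 75 63
f 75 54 76
f 63 76 50
f 75 76 63
f 47 59 83
f 59 49 84
f 83 84 56
f 59 84 83
f 51 64 80
f 64 47 79
f 80 79 55
f 64 79 80
f 53 71 72
f 71 51 68
f 72 68 52
f 71 68 72
f 54 77 73
f 77 53 69
f 73 69 46
f 77 69 73
f 88 87 90
f 88 90 89
f 90 87 91
f 90 91 89
f 91 87 92
f 91 92 89
f 92 87 93
f 92 93 89
f 93 87 94
f 93 94 89
f 94 87 95
f 94 95 89
f 95 87 96
f 95 96 89
f 96 87 97
f 96 97 89
f 97 87 98
f 97 98 89
f 98 87 88
f 98 88 89



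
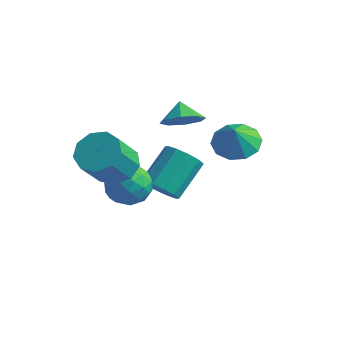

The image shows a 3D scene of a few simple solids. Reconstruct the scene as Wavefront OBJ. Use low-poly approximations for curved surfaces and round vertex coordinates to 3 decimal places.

v 3.631 2.631 2.596
v 4.668 2.658 2.431
v 3.809 2.169 3.644
v 4.494 3.219 2.708
v 3.99 3.555 2.942
v 3.35 3.538 3.043
v 2.816 3.175 2.974
v 2.594 2.604 2.76
v 2.768 2.043 2.483
v 3.272 1.707 2.249
v 3.912 1.724 2.148
v 4.446 2.087 2.217
v -1.515 1.851 -2.032
v -0.548 2.298 -1.703
v -1.292 0.502 -0.857
v -0.325 0.949 -0.528
v -1.286 1.46 -0.287
v -1.424 2.294 -1.014
v -0.416 0.506 -1.546
v -0.554 1.34 -2.273
v 0.131 1.467 -1.403
v -0.407 2.056 -0.624
v -1.433 0.744 -1.936
v -1.971 1.333 -1.157
v -1.051 2.193 -1.971
v -0.789 0.607 -0.589
v -1.354 0.907 -0.448
v -0.786 1.17 -0.254
v -1.566 2.191 -1.566
v -0.998 2.453 -1.372
v -1.431 1.96 -0.54
v -0.842 0.347 -1.188
v -0.274 0.609 -0.994
v -1.054 1.63 -2.306
v -0.486 1.893 -2.112
v -0.409 0.84 -2.02
v -0.084 1.967 -1.601
v 0.047 1.174 -0.91
v -0.006 0.914 -1.509
v -0.087 1.404 -1.936
v -0.4 2.313 -1.143
v -0.269 1.52 -0.452
v -0.834 1.821 -0.311
v -0.915 2.311 -0.738
v -0.001 1.825 -0.967
v -1.571 1.28 -2.108
v -1.44 0.487 -1.417
v -0.925 0.489 -1.822
v -1.006 0.979 -2.249
v -1.887 1.626 -1.65
v -1.756 0.833 -0.959
v -1.753 1.396 -0.624
v -1.834 1.886 -1.051
v -1.839 0.975 -1.593
v -1.143 0.882 0.227
v -0.654 0.126 -0.369
v -0.667 -1.118 1.197
v -1.157 -0.362 1.793
v -0.15 0.547 -0.031
v -0.163 -0.697 1.535
v -0.11 1.124 0.428
v -0.124 -0.12 1.994
v -0.554 1.588 0.793
v -0.568 0.344 2.359
v -1.274 1.722 0.893
v -1.287 0.478 2.459
v -1.933 1.463 0.682
v -1.946 0.218 2.247
v -2.222 0.932 0.257
v -2.235 -0.313 1.823
v -2.006 0.377 -0.181
v -2.02 -0.867 1.384
v -1.387 0.059 -0.429
v -1.4 -1.185 1.137
v -0.177 2.618 -2.028
v 0.714 2.779 -2.316
v 0.828 4.442 -1.04
v -0.063 4.282 -0.752
v 0.353 3.075 -2.671
v 0.466 4.739 -1.394
v -0.211 3.198 -2.78
v -0.098 4.861 -1.504
v -0.762 3.099 -2.602
v -0.648 4.762 -1.326
v -1.089 2.816 -2.205
v -0.976 4.48 -0.928
v -1.068 2.458 -1.74
v -0.954 4.121 -0.464
v -0.706 2.161 -1.386
v -0.593 3.825 -0.109
v -0.142 2.039 -1.276
v -0.029 3.702 0
v 0.408 2.138 -1.454
v 0.522 3.801 -0.178
v 0.736 2.42 -1.852
v 0.849 4.084 -0.575
v 1.226 2.304 3.095
v 1.978 2.283 3.691
v 0.694 2.836 3.785
v 1.987 2.868 3.247
v 1.551 3.123 2.714
v 0.924 2.898 2.404
v 0.474 2.325 2.499
v 0.464 1.74 2.943
v 0.901 1.485 3.476
v 1.528 1.71 3.786
f 2 1 4
f 2 4 3
f 4 1 5
f 4 5 3
f 5 1 6
f 5 6 3
f 6 1 7
f 6 7 3
f 7 1 8
f 7 8 3
f 8 1 9
f 8 9 3
f 9 1 10
f 9 10 3
f 10 1 11
f 10 11 3
f 11 1 12
f 11 12 3
f 12 1 2
f 12 2 3
f 13 50 29
f 50 24 53
f 29 53 18
f 50 53 29
f 13 29 25
f 29 18 30
f 25 30 14
f 29 30 25
f 13 25 34
f 25 14 35
f 34 35 20
f 25 35 34
f 13 34 46
f 34 20 49
f 46 49 23
f 34 49 46
f 13 46 50
f 46 23 54
f 50 54 24
f 46 54 50
f 14 30 41
f 30 18 44
f 41 44 22
f 30 44 41
f 18 53 31
f 53 24 52
f 31 52 17
f 53 52 31
f 24 54 51
f 54 23 47
f 51 47 15
f 54 47 51
f 23 49 48
f 49 20 36
f 48 36 19
f 49 36 48
f 20 35 40
f 35 14 37
f 40 37 21
f 35 37 40
f 16 42 28
f 42 22 43
f 28 43 17
f 42 43 28
f 16 28 26
f 28 17 27
f 26 27 15
f 28 27 26
f 16 26 33
f 26 15 32
f 33 32 19
f 26 32 33
f 16 33 38
f 33 19 39
f 38 39 21
f 33 39 38
f 16 38 42
f 38 21 45
f 42 45 22
f 38 45 42
f 17 43 31
f 43 22 44
f 31 44 18
f 43 44 31
f 15 27 51
f 27 17 52
f 51 52 24
f 27 52 51
f 19 32 48
f 32 15 47
f 48 47 23
f 32 47 48
f 21 39 40
f 39 19 36
f 40 36 20
f 39 36 40
f 22 45 41
f 45 21 37
f 41 37 14
f 45 37 41
f 56 55 59
f 56 59 57
f 57 59 60
f 57 60 58
f 59 55 61
f 59 61 60
f 60 61 62
f 60 62 58
f 61 55 63
f 61 63 62
f 62 63 64
f 62 64 58
f 63 55 65
f 63 65 64
f 64 65 66
f 64 66 58
f 65 55 67
f 65 67 66
f 66 67 68
f 66 68 58
f 67 55 69
f 67 69 68
f 68 69 70
f 68 70 58
f 69 55 71
f 69 71 70
f 70 71 72
f 70 72 58
f 71 55 73
f 71 73 72
f 72 73 74
f 72 74 58
f 73 55 56
f 73 56 74
f 74 56 57
f 74 57 58
f 76 75 79
f 76 79 77
f 77 79 80
f 77 80 78
f 79 75 81
f 79 81 80
f 80 81 82
f 80 82 78
f 81 75 83
f 81 83 82
f 82 83 84
f 82 84 78
f 83 75 85
f 83 85 84
f 84 85 86
f 84 86 78
f 85 75 87
f 85 87 86
f 86 87 88
f 86 88 78
f 87 75 89
f 87 89 88
f 88 89 90
f 88 90 78
f 89 75 91
f 89 91 90
f 90 91 92
f 90 92 78
f 91 75 93
f 91 93 92
f 92 93 94
f 92 94 78
f 93 75 95
f 93 95 94
f 94 95 96
f 94 96 78
f 95 75 76
f 95 76 96
f 96 76 77
f 96 77 78
f 98 97 100
f 98 100 99
f 100 97 101
f 100 101 99
f 101 97 102
f 101 102 99
f 102 97 103
f 102 103 99
f 103 97 104
f 103 104 99
f 104 97 105
f 104 105 99
f 105 97 106
f 105 106 99
f 106 97 98
f 106 98 99



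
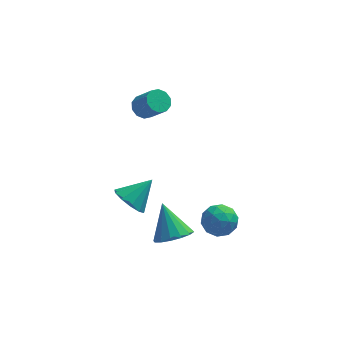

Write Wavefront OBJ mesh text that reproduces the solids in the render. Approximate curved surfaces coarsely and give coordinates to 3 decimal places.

v 0.45 -1.183 -3.582
v 1.431 -1.143 -3.272
v -0.09 -0.077 -2.018
v 1.37 -0.72 -3.591
v 1.063 -0.422 -3.909
v 0.591 -0.327 -4.138
v 0.081 -0.462 -4.219
v -0.33 -0.79 -4.129
v -0.531 -1.223 -3.892
v -0.47 -1.645 -3.573
v -0.163 -1.944 -3.255
v 0.309 -2.038 -3.026
v 0.819 -1.904 -2.945
v 1.229 -1.576 -3.035
v -0.941 3.408 2.353
v -0.361 3.424 1.962
v 0.381 2.748 3.036
v -0.199 2.732 3.427
v -0.373 3.786 2.198
v 0.37 3.11 3.272
v -0.602 4.004 2.493
v 0.141 3.328 3.567
v -0.96 3.994 2.735
v -0.218 3.318 3.809
v -1.312 3.761 2.831
v -0.569 3.085 3.905
v -1.521 3.392 2.744
v -0.779 2.716 3.818
v -1.51 3.03 2.508
v -0.767 2.354 3.582
v -1.281 2.812 2.213
v -0.538 2.136 3.287
v -0.922 2.822 1.971
v -0.18 2.146 3.045
v -0.571 3.055 1.875
v 0.172 2.379 2.949
v 2.079 -0.631 -2.067
v 2.548 0.108 -2.48
v 2.792 -1.628 -3.04
v 3.261 -0.889 -3.453
v 3.475 -1.152 -2.547
v 3.034 -0.536 -1.945
v 2.306 -0.984 -3.575
v 1.865 -0.368 -2.973
v 2.688 -0.111 -3.412
v 3.41 -0.214 -2.776
v 1.93 -1.306 -2.744
v 2.652 -1.409 -2.108
v 2.251 -0.174 -2.188
v 3.089 -1.346 -3.332
v 3.215 -1.5 -2.799
v 3.49 -1.066 -3.042
v 2.536 -0.552 -1.874
v 2.812 -0.118 -2.117
v 3.357 -0.858 -2.156
v 2.528 -1.402 -3.403
v 2.804 -0.968 -3.646
v 1.85 -0.454 -2.478
v 2.125 -0.02 -2.721
v 1.983 -0.662 -3.364
v 2.609 0.132 -2.978
v 3.028 -0.454 -3.55
v 2.467 -0.51 -3.622
v 2.208 -0.148 -3.268
v 3.033 0.071 -2.605
v 3.453 -0.515 -3.177
v 3.578 -0.669 -2.644
v 3.319 -0.307 -2.291
v 3.116 -0.058 -3.153
v 1.887 -1.005 -2.343
v 2.307 -1.591 -2.915
v 2.021 -1.213 -3.229
v 1.762 -0.851 -2.876
v 2.312 -1.066 -1.97
v 2.731 -1.652 -2.542
v 3.132 -1.372 -2.252
v 2.873 -1.01 -1.898
v 2.224 -1.462 -2.367
v -1.678 -0.526 -1.379
v -1.302 0.004 -2.1
v -0.562 0.126 -0.321
v -1.737 0.326 -1.841
v -2.148 0.322 -1.405
v -2.38 -0.005 -0.959
v -2.344 -0.531 -0.674
v -2.053 -1.055 -0.658
v -1.619 -1.377 -0.918
v -1.207 -1.373 -1.354
v -0.975 -1.046 -1.799
v -1.012 -0.52 -2.084
f 2 1 4
f 2 4 3
f 4 1 5
f 4 5 3
f 5 1 6
f 5 6 3
f 6 1 7
f 6 7 3
f 7 1 8
f 7 8 3
f 8 1 9
f 8 9 3
f 9 1 10
f 9 10 3
f 10 1 11
f 10 11 3
f 11 1 12
f 11 12 3
f 12 1 13
f 12 13 3
f 13 1 14
f 13 14 3
f 14 1 2
f 14 2 3
f 16 15 19
f 16 19 17
f 17 19 20
f 17 20 18
f 19 15 21
f 19 21 20
f 20 21 22
f 20 22 18
f 21 15 23
f 21 23 22
f 22 23 24
f 22 24 18
f 23 15 25
f 23 25 24
f 24 25 26
f 24 26 18
f 25 15 27
f 25 27 26
f 26 27 28
f 26 28 18
f 27 15 29
f 27 29 28
f 28 29 30
f 28 30 18
f 29 15 31
f 29 31 30
f 30 31 32
f 30 32 18
f 31 15 33
f 31 33 32
f 32 33 34
f 32 34 18
f 33 15 35
f 33 35 34
f 34 35 36
f 34 36 18
f 35 15 16
f 35 16 36
f 36 16 17
f 36 17 18
f 37 74 53
f 74 48 77
f 53 77 42
f 74 77 53
f 37 53 49
f 53 42 54
f 49 54 38
f 53 54 49
f 37 49 58
f 49 38 59
f 58 59 44
f 49 59 58
f 37 58 70
f 58 44 73
f 70 73 47
f 58 73 70
f 37 70 74
f 70 47 78
f 74 78 48
f 70 78 74
f 38 54 65
f 54 42 68
f 65 68 46
f 54 68 65
f 42 77 55
f 77 48 76
f 55 76 41
f 77 76 55
f 48 78 75
f 78 47 71
f 75 71 39
f 78 71 75
f 47 73 72
f 73 44 60
f 72 60 43
f 73 60 72
f 44 59 64
f 59 38 61
f 64 61 45
f 59 61 64
f 40 66 52
f 66 46 67
f 52 67 41
f 66 67 52
f 40 52 50
f 52 41 51
f 50 51 39
f 52 51 50
f 40 50 57
f 50 39 56
f 57 56 43
f 50 56 57
f 40 57 62
f 57 43 63
f 62 63 45
f 57 63 62
f 40 62 66
f 62 45 69
f 66 69 46
f 62 69 66
f 41 67 55
f 67 46 68
f 55 68 42
f 67 68 55
f 39 51 75
f 51 41 76
f 75 76 48
f 51 76 75
f 43 56 72
f 56 39 71
f 72 71 47
f 56 71 72
f 45 63 64
f 63 43 60
f 64 60 44
f 63 60 64
f 46 69 65
f 69 45 61
f 65 61 38
f 69 61 65
f 80 79 82
f 80 82 81
f 82 79 83
f 82 83 81
f 83 79 84
f 83 84 81
f 84 79 85
f 84 85 81
f 85 79 86
f 85 86 81
f 86 79 87
f 86 87 81
f 87 79 88
f 87 88 81
f 88 79 89
f 88 89 81
f 89 79 90
f 89 90 81
f 90 79 80
f 90 80 81



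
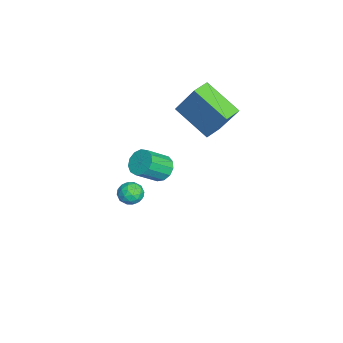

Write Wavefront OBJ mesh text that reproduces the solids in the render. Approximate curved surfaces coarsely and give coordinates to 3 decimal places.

v -4.72 0.35 1.868
v -4.101 1.223 3.629
v -3.658 1.818 0.767
v -3.039 2.69 2.528
v -3.941 -0.21 1.872
v -3.322 0.662 3.633
v -2.879 1.257 0.771
v -2.26 2.13 2.532
v 0.801 -0.628 1.594
v 1.42 -0.493 1.32
v 1.998 -1.377 2.192
v 1.379 -1.512 2.466
v 1.371 -0.239 1.61
v 1.949 -1.123 2.483
v 1.141 -0.108 1.895
v 1.719 -0.992 2.767
v 0.803 -0.143 2.084
v 1.381 -1.027 2.957
v 0.464 -0.331 2.118
v 1.042 -1.215 2.99
v 0.233 -0.613 1.985
v 0.811 -1.497 2.857
v 0.181 -0.901 1.728
v 0.76 -1.785 2.6
v 0.327 -1.101 1.428
v 0.905 -1.985 2.301
v 0.623 -1.152 1.181
v 1.201 -2.036 2.054
v 0.975 -1.036 1.065
v 1.553 -1.92 1.938
v 1.272 -0.79 1.117
v 1.851 -1.674 1.989
v -2.747 -1.617 -3.431
v -2.183 -1.878 -3.173
v -3.277 -2.542 -3.207
v -2.713 -2.803 -2.949
v -3.027 -2.301 -2.631
v -2.7 -1.729 -2.769
v -2.76 -2.691 -3.611
v -2.433 -2.119 -3.749
v -2.191 -2.542 -3.285
v -2.356 -2.3 -2.678
v -3.104 -2.12 -3.702
v -3.269 -1.878 -3.095
v -2.419 -1.666 -3.321
v -3.041 -2.754 -3.059
v -3.226 -2.458 -2.871
v -2.895 -2.612 -2.72
v -2.723 -1.579 -3.084
v -2.391 -1.732 -2.932
v -2.887 -1.981 -2.614
v -3.069 -2.688 -3.448
v -2.737 -2.841 -3.296
v -2.565 -1.808 -3.66
v -2.234 -1.962 -3.509
v -2.573 -2.439 -3.766
v -2.092 -2.21 -3.236
v -2.403 -2.753 -3.104
v -2.431 -2.688 -3.493
v -2.238 -2.352 -3.574
v -2.189 -2.068 -2.879
v -2.5 -2.612 -2.748
v -2.685 -2.316 -2.561
v -2.493 -1.981 -2.642
v -2.193 -2.458 -2.945
v -2.96 -1.808 -3.632
v -3.271 -2.352 -3.501
v -2.967 -2.439 -3.738
v -2.775 -2.104 -3.819
v -3.057 -1.667 -3.276
v -3.368 -2.21 -3.144
v -3.222 -2.068 -2.806
v -3.029 -1.732 -2.887
v -3.267 -1.962 -3.435
f 2 4 1
f 5 2 1
f 1 4 3
f 3 5 1
f 2 8 4
f 6 2 5
f 6 8 2
f 4 8 3
f 7 5 3
f 3 8 7
f 7 6 5
f 8 6 7
f 10 9 13
f 10 13 11
f 11 13 14
f 11 14 12
f 13 9 15
f 13 15 14
f 14 15 16
f 14 16 12
f 15 9 17
f 15 17 16
f 16 17 18
f 16 18 12
f 17 9 19
f 17 19 18
f 18 19 20
f 18 20 12
f 19 9 21
f 19 21 20
f 20 21 22
f 20 22 12
f 21 9 23
f 21 23 22
f 22 23 24
f 22 24 12
f 23 9 25
f 23 25 24
f 24 25 26
f 24 26 12
f 25 9 27
f 25 27 26
f 26 27 28
f 26 28 12
f 27 9 29
f 27 29 28
f 28 29 30
f 28 30 12
f 29 9 31
f 29 31 30
f 30 31 32
f 30 32 12
f 31 9 10
f 31 10 32
f 32 10 11
f 32 11 12
f 33 70 49
f 70 44 73
f 49 73 38
f 70 73 49
f 33 49 45
f 49 38 50
f 45 50 34
f 49 50 45
f 33 45 54
f 45 34 55
f 54 55 40
f 45 55 54
f 33 54 66
f 54 40 69
f 66 69 43
f 54 69 66
f 33 66 70
f 66 43 74
f 70 74 44
f 66 74 70
f 34 50 61
f 50 38 64
f 61 64 42
f 50 64 61
f 38 73 51
f 73 44 72
f 51 72 37
f 73 72 51
f 44 74 71
f 74 43 67
f 71 67 35
f 74 67 71
f 43 69 68
f 69 40 56
f 68 56 39
f 69 56 68
f 40 55 60
f 55 34 57
f 60 57 41
f 55 57 60
f 36 62 48
f 62 42 63
f 48 63 37
f 62 63 48
f 36 48 46
f 48 37 47
f 46 47 35
f 48 47 46
f 36 46 53
f 46 35 52
f 53 52 39
f 46 52 53
f 36 53 58
f 53 39 59
f 58 59 41
f 53 59 58
f 36 58 62
f 58 41 65
f 62 65 42
f 58 65 62
f 37 63 51
f 63 42 64
f 51 64 38
f 63 64 51
f 35 47 71
f 47 37 72
f 71 72 44
f 47 72 71
f 39 52 68
f 52 35 67
f 68 67 43
f 52 67 68
f 41 59 60
f 59 39 56
f 60 56 40
f 59 56 60
f 42 65 61
f 65 41 57
f 61 57 34
f 65 57 61



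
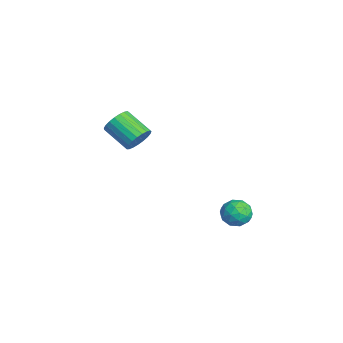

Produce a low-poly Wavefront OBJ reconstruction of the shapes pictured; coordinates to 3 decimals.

v 2.519 2.992 -2.392
v 3.182 2.451 -2.567
v 1.778 2.429 -3.453
v 2.441 1.888 -3.628
v 1.978 1.789 -2.895
v 2.436 2.137 -2.239
v 2.524 2.743 -3.781
v 2.982 3.091 -3.125
v 3.184 2.297 -3.426
v 2.847 1.708 -2.878
v 2.113 3.172 -3.142
v 1.776 2.583 -2.594
v 2.916 2.771 -2.386
v 2.044 2.109 -3.634
v 1.773 2.051 -3.203
v 2.162 1.733 -3.306
v 2.478 2.586 -2.193
v 2.867 2.268 -2.296
v 2.16 1.879 -2.489
v 2.093 2.612 -3.724
v 2.482 2.294 -3.827
v 2.798 3.147 -2.714
v 3.187 2.829 -2.817
v 2.8 3.001 -3.531
v 3.306 2.363 -2.994
v 2.871 2.032 -3.618
v 2.919 2.534 -3.708
v 3.189 2.739 -3.322
v 3.108 2.016 -2.672
v 2.673 1.685 -3.296
v 2.401 1.627 -2.864
v 2.67 1.831 -2.479
v 3.11 1.926 -3.177
v 2.287 3.195 -2.724
v 1.852 2.864 -3.348
v 2.29 3.049 -3.541
v 2.559 3.253 -3.156
v 2.089 2.848 -2.402
v 1.654 2.517 -3.026
v 1.771 2.141 -2.698
v 2.041 2.346 -2.312
v 1.85 2.954 -2.843
v -3.359 -1.32 -0.774
v -2.735 -1.793 -0.418
v -3.957 -2.752 0.45
v -4.581 -2.28 0.094
v -2.773 -1.529 -0.18
v -3.995 -2.488 0.688
v -2.913 -1.228 -0.045
v -4.135 -2.188 0.824
v -3.129 -0.944 -0.036
v -4.351 -1.904 0.833
v -3.386 -0.725 -0.154
v -4.608 -1.684 0.714
v -3.638 -0.609 -0.38
v -4.86 -1.568 0.488
v -3.841 -0.615 -0.674
v -5.063 -1.575 0.195
v -3.961 -0.744 -0.985
v -5.183 -1.703 -0.117
v -3.977 -0.972 -1.26
v -5.2 -1.932 -0.391
v -3.887 -1.261 -1.451
v -5.109 -2.22 -0.582
v -3.704 -1.56 -1.525
v -4.926 -2.519 -0.656
v -3.463 -1.817 -1.469
v -4.685 -2.776 -0.6
v -3.203 -1.988 -1.293
v -4.425 -2.948 -0.424
v -2.97 -2.044 -1.027
v -4.192 -3.004 -0.158
v -2.805 -1.975 -0.718
v -4.027 -2.935 0.151
f 1 38 17
f 38 12 41
f 17 41 6
f 38 41 17
f 1 17 13
f 17 6 18
f 13 18 2
f 17 18 13
f 1 13 22
f 13 2 23
f 22 23 8
f 13 23 22
f 1 22 34
f 22 8 37
f 34 37 11
f 22 37 34
f 1 34 38
f 34 11 42
f 38 42 12
f 34 42 38
f 2 18 29
f 18 6 32
f 29 32 10
f 18 32 29
f 6 41 19
f 41 12 40
f 19 40 5
f 41 40 19
f 12 42 39
f 42 11 35
f 39 35 3
f 42 35 39
f 11 37 36
f 37 8 24
f 36 24 7
f 37 24 36
f 8 23 28
f 23 2 25
f 28 25 9
f 23 25 28
f 4 30 16
f 30 10 31
f 16 31 5
f 30 31 16
f 4 16 14
f 16 5 15
f 14 15 3
f 16 15 14
f 4 14 21
f 14 3 20
f 21 20 7
f 14 20 21
f 4 21 26
f 21 7 27
f 26 27 9
f 21 27 26
f 4 26 30
f 26 9 33
f 30 33 10
f 26 33 30
f 5 31 19
f 31 10 32
f 19 32 6
f 31 32 19
f 3 15 39
f 15 5 40
f 39 40 12
f 15 40 39
f 7 20 36
f 20 3 35
f 36 35 11
f 20 35 36
f 9 27 28
f 27 7 24
f 28 24 8
f 27 24 28
f 10 33 29
f 33 9 25
f 29 25 2
f 33 25 29
f 44 43 47
f 44 47 45
f 45 47 48
f 45 48 46
f 47 43 49
f 47 49 48
f 48 49 50
f 48 50 46
f 49 43 51
f 49 51 50
f 50 51 52
f 50 52 46
f 51 43 53
f 51 53 52
f 52 53 54
f 52 54 46
f 53 43 55
f 53 55 54
f 54 55 56
f 54 56 46
f 55 43 57
f 55 57 56
f 56 57 58
f 56 58 46
f 57 43 59
f 57 59 58
f 58 59 60
f 58 60 46
f 59 43 61
f 59 61 60
f 60 61 62
f 60 62 46
f 61 43 63
f 61 63 62
f 62 63 64
f 62 64 46
f 63 43 65
f 63 65 64
f 64 65 66
f 64 66 46
f 65 43 67
f 65 67 66
f 66 67 68
f 66 68 46
f 67 43 69
f 67 69 68
f 68 69 70
f 68 70 46
f 69 43 71
f 69 71 70
f 70 71 72
f 70 72 46
f 71 43 73
f 71 73 72
f 72 73 74
f 72 74 46
f 73 43 44
f 73 44 74
f 74 44 45
f 74 45 46



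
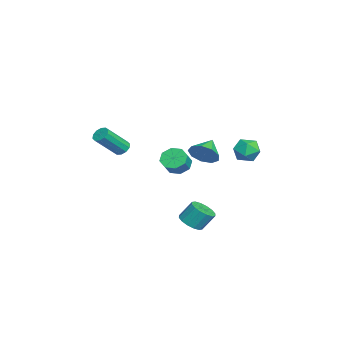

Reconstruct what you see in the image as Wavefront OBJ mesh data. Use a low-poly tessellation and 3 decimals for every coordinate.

v -2.541 0.807 -0.888
v -2.104 0.677 -0.113
v -3.579 1.233 -0.232
v -2 1.247 -0.32
v -2.15 1.612 -0.793
v -2.483 1.599 -1.311
v -2.843 1.216 -1.631
v -3.062 0.642 -1.604
v -3.037 0.144 -1.242
v -2.78 -0.043 -0.715
v -2.412 0.167 -0.269
v 2.24 3.443 0.594
v 2.7 3.038 1.123
v 1.18 3.182 1.317
v 1.64 2.777 1.846
v 1.708 3.582 1.783
v 2.363 3.743 1.335
v 1.517 2.477 1.105
v 2.172 2.638 0.657
v 2.253 2.441 1.438
v 2.372 3.124 1.857
v 1.508 3.096 0.583
v 1.627 3.779 1.002
v -4.022 -0.613 -2.206
v -3.463 -0.464 -2.729
v -2.759 -0.678 -2.037
v -3.318 -0.827 -1.514
v -3.621 0.021 -2.418
v -2.916 -0.193 -1.727
v -4.013 0.135 -1.983
v -3.309 -0.08 -1.292
v -4.411 -0.19 -1.678
v -3.707 -0.404 -0.987
v -4.581 -0.762 -1.683
v -3.877 -0.976 -0.991
v -4.424 -1.247 -1.993
v -3.719 -1.461 -1.302
v -4.031 -1.36 -2.428
v -3.327 -1.575 -1.737
v -3.633 -1.036 -2.733
v -2.929 -1.25 -2.042
v 2.979 0.367 -3.429
v 3.682 0.542 -3.521
v 3.644 1.188 -2.582
v 2.941 1.013 -2.491
v 3.49 0.806 -3.711
v 3.451 1.452 -2.772
v 3.161 0.953 -3.825
v 3.122 1.599 -2.887
v 2.783 0.942 -3.833
v 2.745 1.588 -2.895
v 2.458 0.778 -3.733
v 2.42 1.424 -2.795
v 2.273 0.503 -3.552
v 2.234 1.149 -2.613
v 2.276 0.192 -3.338
v 2.238 0.838 -2.399
v 2.469 -0.072 -3.148
v 2.43 0.574 -2.209
v 2.798 -0.219 -3.033
v 2.759 0.427 -2.095
v 3.175 -0.208 -3.025
v 3.137 0.438 -2.087
v 3.5 -0.044 -3.125
v 3.462 0.602 -2.187
v 3.686 0.231 -3.307
v 3.647 0.877 -2.368
v -1.423 -3.389 -0.089
v -1.127 -2.99 0.065
v -0.36 -4.052 1.343
v -0.657 -4.451 1.189
v -1.4 -2.983 0.235
v -0.633 -4.045 1.513
v -1.682 -3.13 0.281
v -0.915 -4.192 1.559
v -1.865 -3.377 0.186
v -1.098 -4.439 1.464
v -1.879 -3.628 -0.014
v -1.112 -4.69 1.264
v -1.72 -3.788 -0.243
v -0.953 -4.85 1.035
v -1.447 -3.795 -0.413
v -0.68 -4.857 0.865
v -1.165 -3.648 -0.459
v -0.398 -4.71 0.819
v -0.982 -3.401 -0.364
v -0.215 -4.463 0.914
v -0.968 -3.15 -0.164
v -0.201 -4.212 1.114
f 2 1 4
f 2 4 3
f 4 1 5
f 4 5 3
f 5 1 6
f 5 6 3
f 6 1 7
f 6 7 3
f 7 1 8
f 7 8 3
f 8 1 9
f 8 9 3
f 9 1 10
f 9 10 3
f 10 1 11
f 10 11 3
f 11 1 2
f 11 2 3
f 12 23 17
f 12 17 13
f 12 13 19
f 12 19 22
f 12 22 23
f 13 17 21
f 17 23 16
f 23 22 14
f 22 19 18
f 19 13 20
f 15 21 16
f 15 16 14
f 15 14 18
f 15 18 20
f 15 20 21
f 16 21 17
f 14 16 23
f 18 14 22
f 20 18 19
f 21 20 13
f 25 24 28
f 25 28 26
f 26 28 29
f 26 29 27
f 28 24 30
f 28 30 29
f 29 30 31
f 29 31 27
f 30 24 32
f 30 32 31
f 31 32 33
f 31 33 27
f 32 24 34
f 32 34 33
f 33 34 35
f 33 35 27
f 34 24 36
f 34 36 35
f 35 36 37
f 35 37 27
f 36 24 38
f 36 38 37
f 37 38 39
f 37 39 27
f 38 24 40
f 38 40 39
f 39 40 41
f 39 41 27
f 40 24 25
f 40 25 41
f 41 25 26
f 41 26 27
f 43 42 46
f 43 46 44
f 44 46 47
f 44 47 45
f 46 42 48
f 46 48 47
f 47 48 49
f 47 49 45
f 48 42 50
f 48 50 49
f 49 50 51
f 49 51 45
f 50 42 52
f 50 52 51
f 51 52 53
f 51 53 45
f 52 42 54
f 52 54 53
f 53 54 55
f 53 55 45
f 54 42 56
f 54 56 55
f 55 56 57
f 55 57 45
f 56 42 58
f 56 58 57
f 57 58 59
f 57 59 45
f 58 42 60
f 58 60 59
f 59 60 61
f 59 61 45
f 60 42 62
f 60 62 61
f 61 62 63
f 61 63 45
f 62 42 64
f 62 64 63
f 63 64 65
f 63 65 45
f 64 42 66
f 64 66 65
f 65 66 67
f 65 67 45
f 66 42 43
f 66 43 67
f 67 43 44
f 67 44 45
f 69 68 72
f 69 72 70
f 70 72 73
f 70 73 71
f 72 68 74
f 72 74 73
f 73 74 75
f 73 75 71
f 74 68 76
f 74 76 75
f 75 76 77
f 75 77 71
f 76 68 78
f 76 78 77
f 77 78 79
f 77 79 71
f 78 68 80
f 78 80 79
f 79 80 81
f 79 81 71
f 80 68 82
f 80 82 81
f 81 82 83
f 81 83 71
f 82 68 84
f 82 84 83
f 83 84 85
f 83 85 71
f 84 68 86
f 84 86 85
f 85 86 87
f 85 87 71
f 86 68 88
f 86 88 87
f 87 88 89
f 87 89 71
f 88 68 69
f 88 69 89
f 89 69 70
f 89 70 71



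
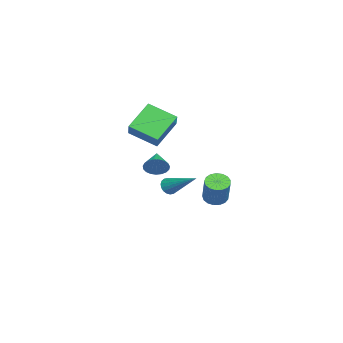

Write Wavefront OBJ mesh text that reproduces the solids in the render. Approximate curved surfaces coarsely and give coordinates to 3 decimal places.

v -3.921 -2.79 -0.265
v -3.521 -3.117 -0.202
v -2.919 -1.37 0.745
v -3.47 -3.011 -0.402
v -3.509 -2.861 -0.574
v -3.629 -2.697 -0.685
v -3.807 -2.552 -0.713
v -4.007 -2.454 -0.652
v -4.191 -2.422 -0.515
v -4.321 -2.463 -0.328
v -4.371 -2.569 -0.128
v -4.333 -2.719 0.044
v -4.213 -2.883 0.155
v -4.035 -3.028 0.183
v -3.835 -3.126 0.122
v -3.651 -3.158 -0.015
v -1.053 -0.301 0.377
v -0.534 -0.345 0.059
v 0.292 -0.184 1.385
v -0.227 -0.139 1.703
v -0.591 -0.059 0.06
v 0.235 0.102 1.386
v -0.754 0.172 0.134
v 0.072 0.333 1.459
v -0.985 0.295 0.263
v -0.159 0.456 1.588
v -1.232 0.281 0.418
v -0.406 0.442 1.744
v -1.438 0.134 0.564
v -0.612 0.295 1.89
v -1.555 -0.112 0.667
v -0.73 0.049 1.993
v -1.558 -0.402 0.704
v -0.732 -0.241 2.03
v -1.445 -0.668 0.666
v -0.619 -0.507 1.992
v -1.242 -0.851 0.562
v -0.416 -0.689 1.887
v -0.996 -0.907 0.415
v -0.17 -0.746 1.741
v -0.762 -0.824 0.26
v 0.063 -0.663 1.585
v -0.596 -0.621 0.132
v 0.23 -0.46 1.457
v 2.628 -2.63 3.691
v 2.841 -2.95 4.151
v 1.572 -2.73 4.109
v 2.854 -2.718 4.239
v 2.828 -2.469 4.233
v 2.767 -2.249 4.133
v 2.682 -2.095 3.956
v 2.588 -2.033 3.734
v 2.501 -2.074 3.504
v 2.435 -2.211 3.306
v 2.403 -2.421 3.175
v 2.41 -2.667 3.133
v 2.454 -2.906 3.187
v 2.529 -3.098 3.328
v 2.62 -3.209 3.532
v 2.713 -3.219 3.764
v 2.791 -3.128 3.982
v -4.557 -2.496 3.685
v -4.916 -3.919 4.37
v -3.59 -2.35 4.496
v -3.95 -3.774 5.181
v -3.49 -3.306 2.559
v -3.85 -4.73 3.244
v -2.524 -3.161 3.37
v -2.883 -4.584 4.055
f 2 1 4
f 2 4 3
f 4 1 5
f 4 5 3
f 5 1 6
f 5 6 3
f 6 1 7
f 6 7 3
f 7 1 8
f 7 8 3
f 8 1 9
f 8 9 3
f 9 1 10
f 9 10 3
f 10 1 11
f 10 11 3
f 11 1 12
f 11 12 3
f 12 1 13
f 12 13 3
f 13 1 14
f 13 14 3
f 14 1 15
f 14 15 3
f 15 1 16
f 15 16 3
f 16 1 2
f 16 2 3
f 18 17 21
f 18 21 19
f 19 21 22
f 19 22 20
f 21 17 23
f 21 23 22
f 22 23 24
f 22 24 20
f 23 17 25
f 23 25 24
f 24 25 26
f 24 26 20
f 25 17 27
f 25 27 26
f 26 27 28
f 26 28 20
f 27 17 29
f 27 29 28
f 28 29 30
f 28 30 20
f 29 17 31
f 29 31 30
f 30 31 32
f 30 32 20
f 31 17 33
f 31 33 32
f 32 33 34
f 32 34 20
f 33 17 35
f 33 35 34
f 34 35 36
f 34 36 20
f 35 17 37
f 35 37 36
f 36 37 38
f 36 38 20
f 37 17 39
f 37 39 38
f 38 39 40
f 38 40 20
f 39 17 41
f 39 41 40
f 40 41 42
f 40 42 20
f 41 17 43
f 41 43 42
f 42 43 44
f 42 44 20
f 43 17 18
f 43 18 44
f 44 18 19
f 44 19 20
f 46 45 48
f 46 48 47
f 48 45 49
f 48 49 47
f 49 45 50
f 49 50 47
f 50 45 51
f 50 51 47
f 51 45 52
f 51 52 47
f 52 45 53
f 52 53 47
f 53 45 54
f 53 54 47
f 54 45 55
f 54 55 47
f 55 45 56
f 55 56 47
f 56 45 57
f 56 57 47
f 57 45 58
f 57 58 47
f 58 45 59
f 58 59 47
f 59 45 60
f 59 60 47
f 60 45 61
f 60 61 47
f 61 45 46
f 61 46 47
f 63 65 62
f 66 63 62
f 62 65 64
f 64 66 62
f 63 69 65
f 67 63 66
f 67 69 63
f 65 69 64
f 68 66 64
f 64 69 68
f 68 67 66
f 69 67 68



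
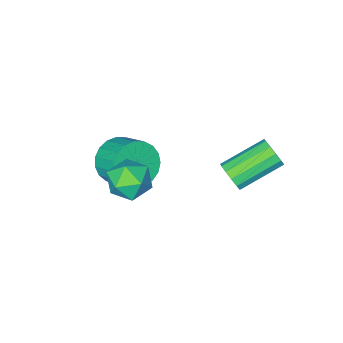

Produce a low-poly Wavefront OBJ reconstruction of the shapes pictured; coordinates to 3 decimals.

v 0.015 -3.812 -3.796
v 0.536 -4.25 -3.064
v 0.507 -3.126 -2.371
v -0.015 -2.688 -3.104
v 0.838 -4.094 -3.304
v 0.809 -2.971 -2.611
v 0.997 -3.89 -3.629
v 0.968 -2.766 -2.936
v 0.987 -3.672 -3.982
v 0.958 -2.548 -3.29
v 0.809 -3.478 -4.304
v 0.78 -2.355 -3.612
v 0.493 -3.342 -4.538
v 0.464 -2.219 -3.846
v 0.094 -3.287 -4.644
v 0.065 -2.164 -3.951
v -0.318 -3.323 -4.603
v -0.347 -2.2 -3.91
v -0.673 -3.443 -4.423
v -0.702 -2.32 -3.73
v -0.909 -3.627 -4.134
v -0.938 -2.504 -3.441
v -0.985 -3.843 -3.787
v -1.014 -2.72 -3.094
v -0.888 -4.054 -3.441
v -0.918 -2.93 -2.749
v -0.636 -4.222 -3.157
v -0.665 -3.099 -2.465
v -0.271 -4.32 -2.984
v -0.3 -3.197 -2.291
v 0.144 -4.33 -2.951
v 0.114 -3.206 -2.258
v 1.33 -0.538 -1.454
v 2.087 -1.03 -1.598
v 0.533 -1.55 -2.182
v 1.29 -2.042 -2.326
v 0.947 -1.967 -1.482
v 1.44 -1.342 -1.031
v 1.18 -1.238 -2.749
v 1.673 -0.613 -2.298
v 1.995 -1.464 -2.398
v 1.85 -1.914 -1.615
v 0.77 -0.666 -2.165
v 0.625 -1.116 -1.382
v -1.962 0.27 -2.55
v -1.775 -0.003 -2.002
v -3.452 0.378 -1.242
v -3.638 0.65 -1.79
v -1.685 0.345 -1.978
v -3.362 0.726 -1.218
v -1.683 0.669 -2.136
v -3.359 1.05 -1.375
v -1.769 0.867 -2.425
v -3.446 1.248 -1.664
v -1.917 0.875 -2.754
v -3.593 1.256 -1.993
v -2.078 0.69 -3.018
v -3.755 1.071 -2.258
v -2.203 0.372 -3.134
v -3.88 0.753 -2.373
v -2.251 0.022 -3.064
v -3.928 0.403 -2.304
v -2.207 -0.25 -2.832
v -3.884 0.131 -2.071
v -2.086 -0.357 -2.51
v -3.762 0.024 -1.749
v -1.924 -0.265 -2.2
v -3.601 0.116 -1.44
f 2 1 5
f 2 5 3
f 3 5 6
f 3 6 4
f 5 1 7
f 5 7 6
f 6 7 8
f 6 8 4
f 7 1 9
f 7 9 8
f 8 9 10
f 8 10 4
f 9 1 11
f 9 11 10
f 10 11 12
f 10 12 4
f 11 1 13
f 11 13 12
f 12 13 14
f 12 14 4
f 13 1 15
f 13 15 14
f 14 15 16
f 14 16 4
f 15 1 17
f 15 17 16
f 16 17 18
f 16 18 4
f 17 1 19
f 17 19 18
f 18 19 20
f 18 20 4
f 19 1 21
f 19 21 20
f 20 21 22
f 20 22 4
f 21 1 23
f 21 23 22
f 22 23 24
f 22 24 4
f 23 1 25
f 23 25 24
f 24 25 26
f 24 26 4
f 25 1 27
f 25 27 26
f 26 27 28
f 26 28 4
f 27 1 29
f 27 29 28
f 28 29 30
f 28 30 4
f 29 1 31
f 29 31 30
f 30 31 32
f 30 32 4
f 31 1 2
f 31 2 32
f 32 2 3
f 32 3 4
f 33 44 38
f 33 38 34
f 33 34 40
f 33 40 43
f 33 43 44
f 34 38 42
f 38 44 37
f 44 43 35
f 43 40 39
f 40 34 41
f 36 42 37
f 36 37 35
f 36 35 39
f 36 39 41
f 36 41 42
f 37 42 38
f 35 37 44
f 39 35 43
f 41 39 40
f 42 41 34
f 46 45 49
f 46 49 47
f 47 49 50
f 47 50 48
f 49 45 51
f 49 51 50
f 50 51 52
f 50 52 48
f 51 45 53
f 51 53 52
f 52 53 54
f 52 54 48
f 53 45 55
f 53 55 54
f 54 55 56
f 54 56 48
f 55 45 57
f 55 57 56
f 56 57 58
f 56 58 48
f 57 45 59
f 57 59 58
f 58 59 60
f 58 60 48
f 59 45 61
f 59 61 60
f 60 61 62
f 60 62 48
f 61 45 63
f 61 63 62
f 62 63 64
f 62 64 48
f 63 45 65
f 63 65 64
f 64 65 66
f 64 66 48
f 65 45 67
f 65 67 66
f 66 67 68
f 66 68 48
f 67 45 46
f 67 46 68
f 68 46 47
f 68 47 48

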